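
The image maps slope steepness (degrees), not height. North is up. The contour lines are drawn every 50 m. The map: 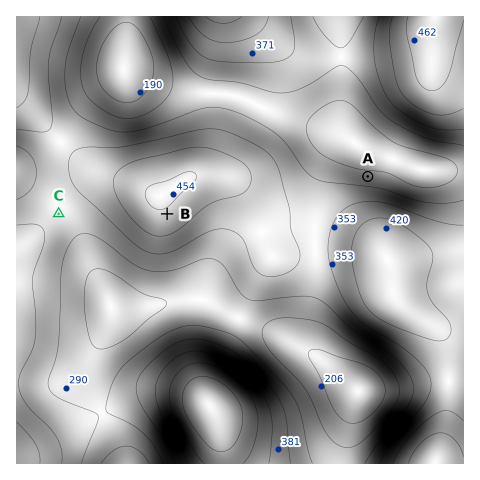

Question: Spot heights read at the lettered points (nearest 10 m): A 270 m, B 440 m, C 330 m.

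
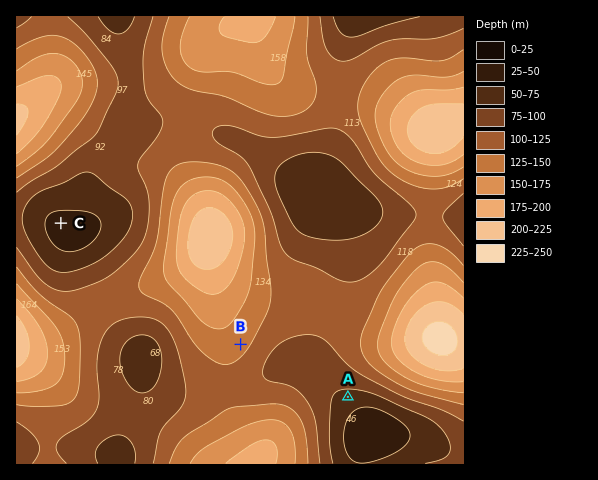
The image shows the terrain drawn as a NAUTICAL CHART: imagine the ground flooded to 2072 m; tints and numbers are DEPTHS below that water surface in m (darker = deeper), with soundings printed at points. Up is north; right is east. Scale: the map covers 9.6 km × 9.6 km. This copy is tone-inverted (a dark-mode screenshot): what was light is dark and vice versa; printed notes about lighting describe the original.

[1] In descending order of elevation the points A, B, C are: C A B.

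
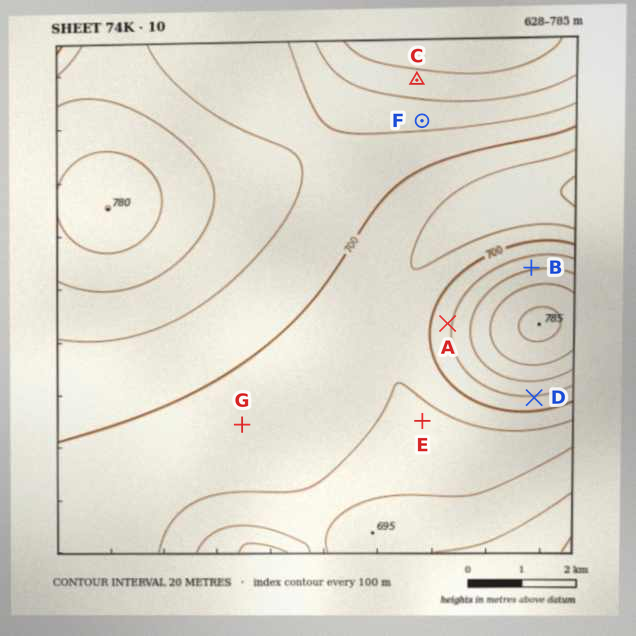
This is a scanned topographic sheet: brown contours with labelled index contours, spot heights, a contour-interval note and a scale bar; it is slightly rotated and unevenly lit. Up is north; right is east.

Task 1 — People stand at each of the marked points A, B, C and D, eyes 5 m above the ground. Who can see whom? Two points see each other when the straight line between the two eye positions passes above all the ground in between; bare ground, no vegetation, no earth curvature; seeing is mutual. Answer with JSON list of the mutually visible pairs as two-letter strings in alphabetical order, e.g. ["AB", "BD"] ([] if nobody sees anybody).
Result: ["AC", "BC"]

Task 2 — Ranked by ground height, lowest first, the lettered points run E G F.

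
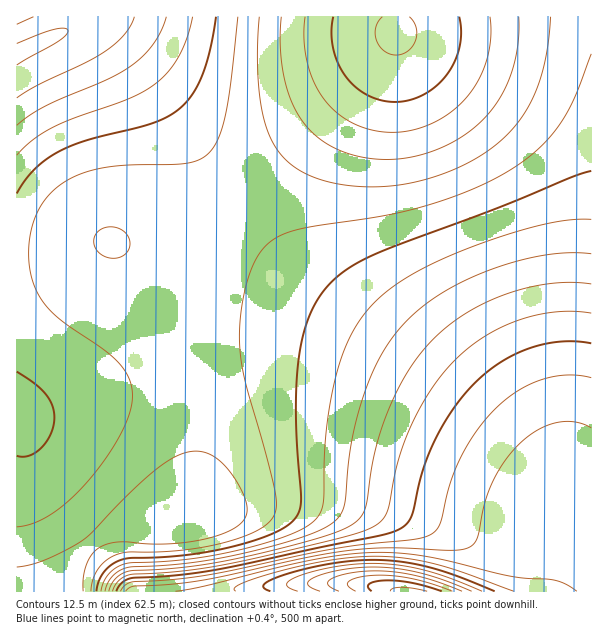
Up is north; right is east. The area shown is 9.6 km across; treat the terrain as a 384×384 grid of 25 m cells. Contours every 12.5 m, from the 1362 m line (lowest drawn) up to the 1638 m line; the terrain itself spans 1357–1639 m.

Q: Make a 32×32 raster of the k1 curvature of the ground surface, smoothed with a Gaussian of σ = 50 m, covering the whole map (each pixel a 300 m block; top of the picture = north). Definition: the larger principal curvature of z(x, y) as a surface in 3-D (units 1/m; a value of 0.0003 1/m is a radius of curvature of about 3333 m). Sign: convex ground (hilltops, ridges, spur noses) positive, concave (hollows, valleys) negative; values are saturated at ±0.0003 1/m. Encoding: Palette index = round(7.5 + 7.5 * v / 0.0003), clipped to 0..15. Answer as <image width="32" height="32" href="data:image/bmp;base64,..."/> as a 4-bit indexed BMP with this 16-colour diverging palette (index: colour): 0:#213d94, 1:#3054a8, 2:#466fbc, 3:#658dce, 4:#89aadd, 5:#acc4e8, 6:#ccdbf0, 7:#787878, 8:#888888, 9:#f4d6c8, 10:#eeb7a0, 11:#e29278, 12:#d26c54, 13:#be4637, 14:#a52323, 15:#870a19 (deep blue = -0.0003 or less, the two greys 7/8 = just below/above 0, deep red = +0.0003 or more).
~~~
<image width="32" height="32" href="data:image/bmp;base64,Qk12AgAAAAAAAHYAAAAoAAAAIAAAACAAAAABAAQAAAAAAAACAAATCwAAEwsAABAAAAAAAAAAlD0hAKhUMAC8b0YAzo1lAN2qiQDoxKwA8NvMAHh4eACIiIgAyNb0AKC37gB4kuIAVGzSADdGvgAjI6UAGQqHAHie+CiIiIiIh3d2ed/+yoh3nP/dy6qYiHd3it/+ypiId4nP///////u///+ypiIiHd4mrvM3e7v//7cupiHd3d3d4iImZmaqqqqmYh3d3d3d3d4iIiIiIiIiIh3d3d3d3d3eIiIiIiIiIh3d3d3d3d3d3iIiIiIiIiId3d3d3d3d3d4iIiIiIiIiId3d3d3d3d3eIiIiIiIiIiId3d3d3d3d3iIiIiIiIiIiId3d3d3d3eIiIiIiIiIiIiId3d3d4d3iIiIiIiIiIiIiHd3d3eIiIiIiIiIiIiIiIiHd3d3iIiIiIiIiIiIiIiIh3d3d4iIiIiIiIiIiIiIiId3d3eIiIiIiIiIiIiIiIiId3d4iIiIiIiIiIiIiIiIh3eIiIiIiIiIiIiIiIiIiId4iIiIiIiIiIiIiIiIiIiHeIiIiIiIiIiIiIiIiIiIiIiIiIiIiIiIiIiIiIiIiIiIiIiIiIiIiIiIiIiIiIiIiIiIiIiIiIiIiIiIiIiIiIiIiIiIiIiIiIiIiIiIiIiIiIiIiIiIiIiIiIiIiIiIiIiIiIiIiIiIiIiIiIiIiIiIiIiIiIiIiIiIiIiIiIiIiIiIiIiIiIiIiIiIiIiIiIiIiHd4iIiIiIiIiIiIiIiIiId3d3eIiIiIiIiIiIiIiIh3d3d3d3iIiIiIiIiIiIiH"/>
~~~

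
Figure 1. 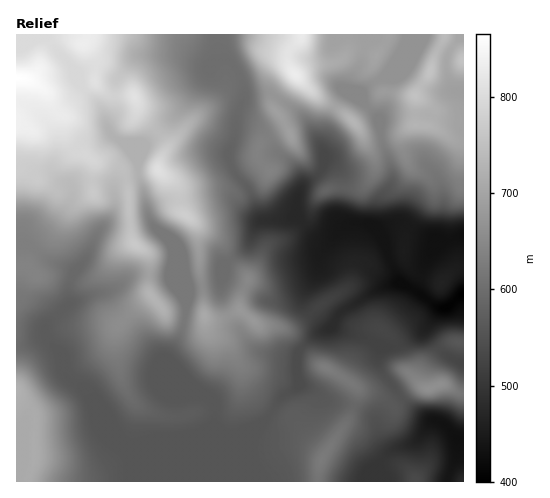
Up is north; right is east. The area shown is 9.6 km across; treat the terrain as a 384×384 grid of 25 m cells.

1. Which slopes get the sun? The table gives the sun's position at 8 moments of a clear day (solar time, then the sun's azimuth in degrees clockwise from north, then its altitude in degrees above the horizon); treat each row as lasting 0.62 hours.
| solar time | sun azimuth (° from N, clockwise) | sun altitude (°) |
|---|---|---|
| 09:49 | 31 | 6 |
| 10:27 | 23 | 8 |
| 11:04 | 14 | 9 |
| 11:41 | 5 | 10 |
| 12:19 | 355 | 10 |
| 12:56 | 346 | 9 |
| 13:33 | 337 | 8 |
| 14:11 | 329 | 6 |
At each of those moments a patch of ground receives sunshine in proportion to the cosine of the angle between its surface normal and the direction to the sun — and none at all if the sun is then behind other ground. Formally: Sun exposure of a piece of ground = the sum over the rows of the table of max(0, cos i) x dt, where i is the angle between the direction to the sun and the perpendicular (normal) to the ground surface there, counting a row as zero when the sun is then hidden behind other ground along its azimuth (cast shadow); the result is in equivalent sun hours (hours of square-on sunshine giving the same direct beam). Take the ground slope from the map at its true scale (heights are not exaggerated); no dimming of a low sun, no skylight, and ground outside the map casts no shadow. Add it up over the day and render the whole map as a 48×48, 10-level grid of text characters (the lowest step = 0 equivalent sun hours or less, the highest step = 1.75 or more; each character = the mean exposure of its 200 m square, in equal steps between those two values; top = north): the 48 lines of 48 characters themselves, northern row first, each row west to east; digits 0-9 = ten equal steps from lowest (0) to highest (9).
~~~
444434443333233333333333454444333344444433445424
456532222332223333333332244453113454444323457327
666642112434444444333332112344334553333234466345
865554333335666554434443100025653211232244575331
554444444335775555544443210001443101211344752320
123555432456776655555543221000046522114668841232
222344431244456666677643223200003664433235444444
432235443112234555787533333420000279641122113554
443334443123322345764223332231000027962233333344
444322233323112456521233342123000000564444444443
233322234420002465211233443224200000045441000244
001222344652223563122223443211400000014210000023
111123445665446732333334443310230000003212100001
322222224435447656655443334530012111002212321111
333321111123444467776553123420002432222101233221
233332233223410135666555112100004654431010013222
011243344334410012344445410000025433310120001223
000123322333310123445442300000130000000000011110
000002200013311245555542000012210000000000000000
000011000013430001455543200122210000000000000000
222110000034452000013444445655311000000011100000
333211000365587200001244467775323333332233210001
433221112553379610011023566432333444554333322223
443211124410003421132124886333344445555433333454
444432244200000122323236986444444444444433334554
334443454100012233323334665554444456643332345543
222223432111466534324445434554456776543333234431
321122212335556874345556411355567753224676421111
332223345665312685467776543355676411268776662014
221234555554210254467874599876653114777665665456
222344444444210012433431258999742246655666546898
333333333333200001432333112235532354444456546999
344333333322210001222334200000257776443345678878
454433333222210001111123310111289876654345898422
765443332222221221011122444333479986554689997531
876443321223323432111122344433334788665579878985
886543321223333433210012222334310036776411578998
677764332223444443321112222333321002565520256458
357876543222454444433222223335643211123441000002
346776544322345544444332222355544433212342000000
334554444432223444443332222444444555422332000000
333333444433222233333332233444444564333321000000
444444444443333333334433444434445652232200000000
444444544444344444444444444444456532222100122101
444445544444444444444444444333455421112234565533
443334444444444444444444443333344211112456765443
443222344444444444444444443333333212234334664246
433223334444444444444444444333333222334433443245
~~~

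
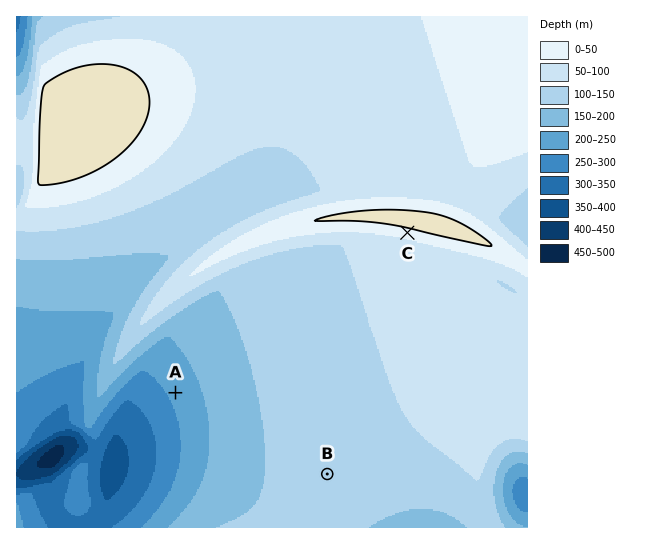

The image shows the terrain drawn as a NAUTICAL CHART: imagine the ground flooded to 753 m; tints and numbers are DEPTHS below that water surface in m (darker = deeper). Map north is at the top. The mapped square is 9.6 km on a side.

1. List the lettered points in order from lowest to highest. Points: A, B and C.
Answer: A B C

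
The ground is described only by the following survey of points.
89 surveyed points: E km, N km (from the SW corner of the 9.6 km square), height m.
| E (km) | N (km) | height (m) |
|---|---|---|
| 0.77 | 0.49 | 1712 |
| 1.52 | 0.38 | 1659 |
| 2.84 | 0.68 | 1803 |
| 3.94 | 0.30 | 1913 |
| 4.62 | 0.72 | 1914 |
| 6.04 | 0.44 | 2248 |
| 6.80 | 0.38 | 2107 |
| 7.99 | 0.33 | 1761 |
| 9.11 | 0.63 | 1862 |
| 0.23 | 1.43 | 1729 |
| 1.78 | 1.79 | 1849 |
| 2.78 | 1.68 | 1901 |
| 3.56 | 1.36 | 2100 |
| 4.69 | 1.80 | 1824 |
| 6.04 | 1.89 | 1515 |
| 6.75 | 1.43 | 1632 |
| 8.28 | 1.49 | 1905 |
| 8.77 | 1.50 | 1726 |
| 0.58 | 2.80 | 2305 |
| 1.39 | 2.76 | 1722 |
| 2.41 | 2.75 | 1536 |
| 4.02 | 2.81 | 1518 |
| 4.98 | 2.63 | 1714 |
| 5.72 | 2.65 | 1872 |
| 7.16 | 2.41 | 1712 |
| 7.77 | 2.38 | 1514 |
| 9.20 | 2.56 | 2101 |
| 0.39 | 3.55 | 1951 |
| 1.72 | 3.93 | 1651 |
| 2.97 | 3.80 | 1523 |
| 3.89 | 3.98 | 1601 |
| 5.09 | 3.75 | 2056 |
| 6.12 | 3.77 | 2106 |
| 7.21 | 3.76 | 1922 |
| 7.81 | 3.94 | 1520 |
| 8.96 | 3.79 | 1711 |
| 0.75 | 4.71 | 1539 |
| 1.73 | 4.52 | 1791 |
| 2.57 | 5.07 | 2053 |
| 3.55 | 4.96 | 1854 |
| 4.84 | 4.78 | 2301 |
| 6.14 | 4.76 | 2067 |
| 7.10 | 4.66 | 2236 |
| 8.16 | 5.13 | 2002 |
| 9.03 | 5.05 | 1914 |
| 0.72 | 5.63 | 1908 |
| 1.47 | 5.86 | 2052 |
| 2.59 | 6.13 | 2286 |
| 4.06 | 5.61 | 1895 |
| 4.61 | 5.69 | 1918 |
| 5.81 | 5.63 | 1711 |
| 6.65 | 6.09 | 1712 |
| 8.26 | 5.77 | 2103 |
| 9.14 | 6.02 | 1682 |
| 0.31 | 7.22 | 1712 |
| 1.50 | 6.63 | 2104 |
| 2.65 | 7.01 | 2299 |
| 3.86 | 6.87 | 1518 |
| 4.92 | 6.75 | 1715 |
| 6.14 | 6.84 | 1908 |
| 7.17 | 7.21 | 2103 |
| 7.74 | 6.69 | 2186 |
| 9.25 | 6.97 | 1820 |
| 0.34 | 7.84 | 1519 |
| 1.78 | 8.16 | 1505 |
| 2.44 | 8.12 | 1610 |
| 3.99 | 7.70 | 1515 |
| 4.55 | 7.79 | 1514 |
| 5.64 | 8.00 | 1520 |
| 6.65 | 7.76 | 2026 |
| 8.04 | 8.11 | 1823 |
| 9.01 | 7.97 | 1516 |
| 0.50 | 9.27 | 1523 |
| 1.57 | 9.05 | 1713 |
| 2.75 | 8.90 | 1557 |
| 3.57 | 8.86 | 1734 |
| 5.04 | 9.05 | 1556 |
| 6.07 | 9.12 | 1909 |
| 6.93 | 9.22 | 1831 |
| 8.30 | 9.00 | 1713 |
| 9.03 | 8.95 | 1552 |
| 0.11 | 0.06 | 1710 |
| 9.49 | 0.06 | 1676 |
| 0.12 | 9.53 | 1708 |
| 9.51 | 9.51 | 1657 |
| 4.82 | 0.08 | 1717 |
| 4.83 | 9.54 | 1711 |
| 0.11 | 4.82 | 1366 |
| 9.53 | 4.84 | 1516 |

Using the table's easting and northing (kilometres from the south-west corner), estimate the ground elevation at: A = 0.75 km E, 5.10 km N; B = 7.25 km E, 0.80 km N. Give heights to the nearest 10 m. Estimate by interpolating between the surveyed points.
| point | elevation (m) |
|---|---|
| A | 1710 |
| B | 1720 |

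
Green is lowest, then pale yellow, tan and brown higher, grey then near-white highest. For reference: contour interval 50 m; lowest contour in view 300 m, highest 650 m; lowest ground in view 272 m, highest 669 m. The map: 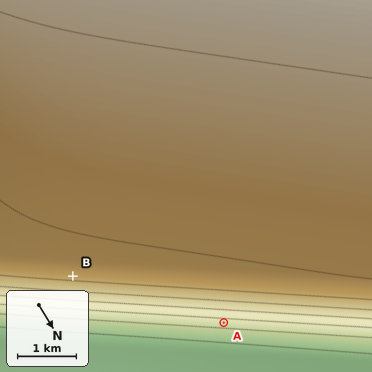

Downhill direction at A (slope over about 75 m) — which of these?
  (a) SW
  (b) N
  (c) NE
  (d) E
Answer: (c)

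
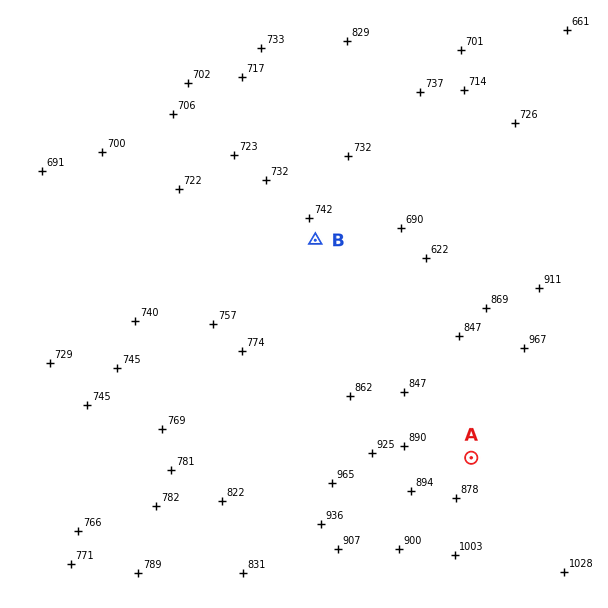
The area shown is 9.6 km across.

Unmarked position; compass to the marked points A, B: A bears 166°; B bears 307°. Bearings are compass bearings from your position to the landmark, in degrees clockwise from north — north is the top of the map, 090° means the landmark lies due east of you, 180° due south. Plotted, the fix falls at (441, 335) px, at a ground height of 820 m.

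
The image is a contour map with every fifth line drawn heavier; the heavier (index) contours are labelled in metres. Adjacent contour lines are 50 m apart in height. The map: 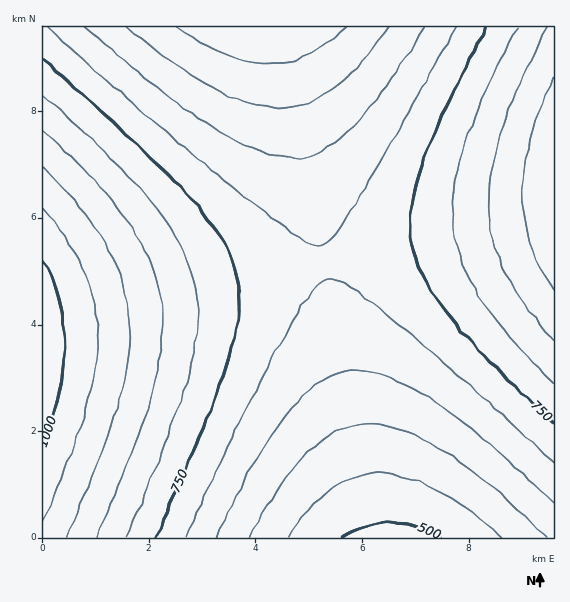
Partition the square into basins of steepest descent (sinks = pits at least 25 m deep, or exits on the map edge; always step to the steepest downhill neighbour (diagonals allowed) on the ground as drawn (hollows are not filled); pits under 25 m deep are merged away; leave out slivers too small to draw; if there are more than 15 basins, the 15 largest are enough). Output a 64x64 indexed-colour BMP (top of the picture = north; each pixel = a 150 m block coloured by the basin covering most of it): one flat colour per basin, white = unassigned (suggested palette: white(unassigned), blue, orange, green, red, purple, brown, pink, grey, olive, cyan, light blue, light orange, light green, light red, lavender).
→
<image width="64" height="64" href="data:image/bmp;base64,Qk12CAAAAAAAAHYAAAAoAAAAQAAAAEAAAAABAAQAAAAAAAAIAAATCwAAEwsAABAAAAAAAAAA////ALR3HwAOf/8ALKAsACgn1gC9Z5QAS1aMAMJ34wB/f38AIr28AM++FwDox64AeLv/AIrfmACWmP8A1bDFABERERERERERERERERERERERERERERERERERERERERERERERERERERERERERERERERERERERERERERERERERERERERERERERERERERERERERERERERERERERERERERERERERERERERERERERERERERERERERERERERERERERERERERERERERERERERERERERERERERERERERERERERERERERERERERERERERERERERERERERERERERERERERERERERERERERERERERERERERERERERERERERERERERERERERERERERERERERERERERERERERERERERERERERERERERERERERERERERERERERERERERERERERERERERERERERERERERERERERERERERERERERERERERERERERERERERERERERERERERERERERERERERERERERERERERERERERERERERERERERERERERERERERERERERERERERERERERERERERERERERERERERERERERERERERERERERERERERERERERERERERERERERERERERERERERERERERERERERERERERERERERERERERERERERERERERERERERERERERERERERERERERERERERERERERERERERERERERERERERERERERERERERERERERERERERERERERERERERERERERERERERERERERERERERERERERERERERERERERERERERERERERERERERERERERERERERERERERERERERERERERERERERERERERERERERERERERERERERERERERERERERERERERERERERERERERERERERERERERERERERERERERERERERERERERERERERERERERERERERERERERERERERERERERERERERERERERERERERERERERERERERERERERERERERERERERERERERERERERERERERERERERERERERERERERERERERERERERERERERERERERERERERERERERERERERERERERERERERERERERERERERERERERERERERERERERERERERERERERERERERERERERERERERERERERERERERERERERERERERERERERERERERERERERERERERERERERERERERERIiIREREREREREREREREREREREREREREREREREREREREiIiIiIRERERERERERERERERERERERERERERERERERESIiIiIiIiIRERERERERERERERERERERERERERERERERIiIiIiIiIiIiIhEREREREREREREREREREREREREREREiIiIiIiIiIiIiIiIhERERERERERERERERERERERERESIiIiIiIiIiIiIiIiIiIhERERERERERERERERERERERIiIiIiIiIiIiIiIiIiIiIiIhEREREREREREREREREREiIiIiIiIiIiIiIiIiIiIiIiIiIiERERERERERERERESIiIiIiIiIiIiIiIiIiIiIiIiIiIiIiERERERERERERIiIiIiIiIiIiIiIiIiIiIiIiIiIiIiIiIiEREREREREiIiIiIiIiIiIiIiIiIiIiIiIiIiIiIiIiIiIiERERESIiIiIiIiIiIiIiIiIiIiIiIiIiIiIiIiIiIiIiIiIRIiIiIiIiIiIiIiIiIiIiIiIiIiIiIiIiIiIiIiIiIiIiIiIiIiIiIiIiIiIiIiIiIiIiIiIiIiIiIiIiIiIiIiIiIiIiIiIiIiIiIiIiIiIiIiIiIiIiIiIiIiIiIiIiIiIiIiIiIiIiIiIiIiIiIiIiIiIiIiIiIiIiIiIiIiIiIiIiIiIiIiIiIiIiIiIiIiIiIiIiIiIiIiIiIiIiIiIiIiIiIiIiIiIiIiIiIiIiIiIiIiIiIiIiIiIiIiIiIiIiIiIiIiIiIiIiIiIiIiIiIiIiIiIiIiIiIiIiIiIiIiIiIiIiIiIiIiIiIiIiIiIiIiIiIiIiIiIiIiIiIiIiIiIiIiIiIiIiIiIiIiIiIiIiIiIiIiIiIiIiIiIiIiIiIiIiIiIiIiIiIiIiIiIiIiIiIiIiIiIiIiIiIiIiIiIiIiIiIiIiIiIiIiIiIiIiIiIiIiIiIiIiIiIiIiIiIiIiIiIiIiIiIiIiIiIiIiIiIiIiIiIiIiIiIiIiIiIiIiIiIiIiIiIiIiIiIiIiIiIiIiIiIiIiIiIiIiIiIiIiIiIiIiIiIiIiIiIiIiIiIiIiIiIiIiIiIiIiIiIiIiIiIiIiIiIiIiIiIiIiIiIiIiIiIiIiIiIiIiIiIiIiIiIiIiIiIiIiIiIiIiIiIiIiIiIiIiIiIiIiIiIiIiIiIiIiIiIiIiIiIiIiIiIiIiIiIiIiIiIiIiIiIiIiIiIiIiIiIiIiIiIiIiIiIiIiIiIiIiIiIiIiIiIiIiIiIiIiIiIiIiIiIiIiIiIiIiIiIiIiIiIiIiIiIiIiIiIiIiIiIiIiIiIiIiIiIiIiIiIiIiIiIiIiIiIiIiIiIiIiIiIiIiIiIiIiIiIiIiIiIiIiIiIiIiIiIiIiIiIiIiIiIiIiIiIiIiIiIiIiIiIiIiIiIiIiIiIiIiIiIiIiIiIiIiIiIiIiIiIiIiIiIiIiIiIiIiIiIiIiIiIiIiIiIiIiIiIiIiIiIiIiIiIiIiIiIiIiIiIiIiIi"/>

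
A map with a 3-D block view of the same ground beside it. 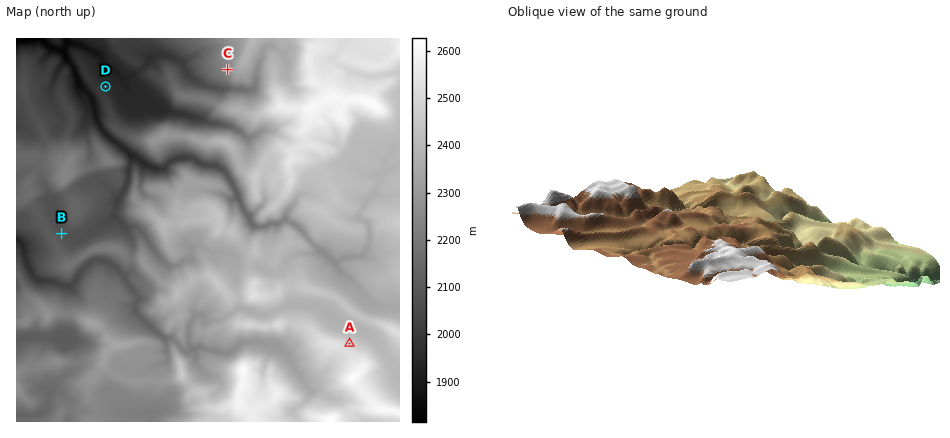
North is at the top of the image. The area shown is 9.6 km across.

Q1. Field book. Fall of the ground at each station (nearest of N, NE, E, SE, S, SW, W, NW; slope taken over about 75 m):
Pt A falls NE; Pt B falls NE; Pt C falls W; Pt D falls NE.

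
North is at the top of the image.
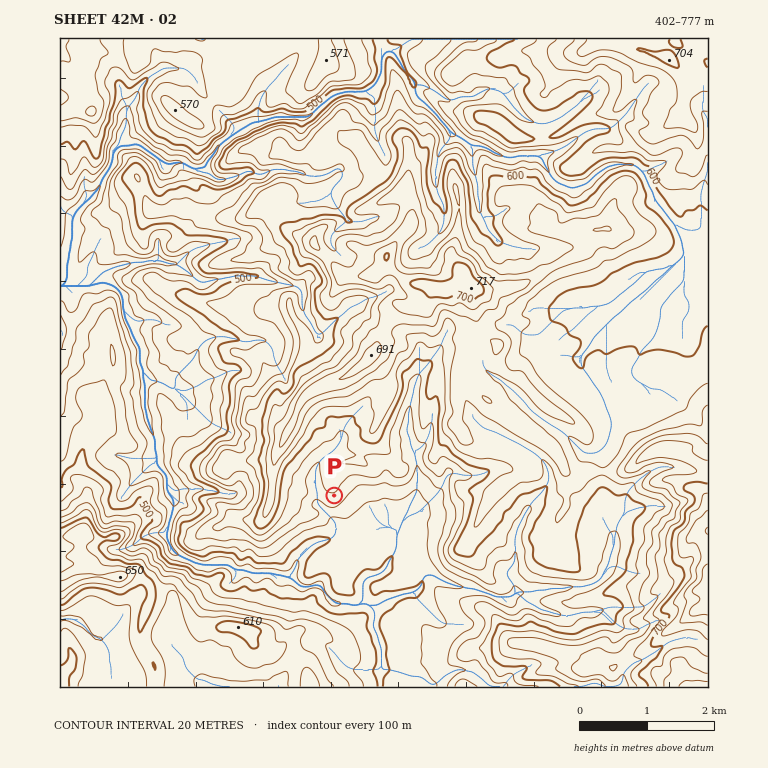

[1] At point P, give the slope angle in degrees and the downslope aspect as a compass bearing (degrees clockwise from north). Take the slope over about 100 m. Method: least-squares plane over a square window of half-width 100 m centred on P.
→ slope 5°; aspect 157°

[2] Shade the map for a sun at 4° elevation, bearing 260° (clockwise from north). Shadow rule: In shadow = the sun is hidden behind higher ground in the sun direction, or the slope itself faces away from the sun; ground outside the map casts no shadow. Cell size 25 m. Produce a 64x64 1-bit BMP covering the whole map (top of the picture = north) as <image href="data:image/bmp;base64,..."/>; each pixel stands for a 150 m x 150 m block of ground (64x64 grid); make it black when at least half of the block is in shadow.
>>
<image width="64" height="64" href="data:image/bmp;base64,Qk0+AgAAAAAAAD4AAAAoAAAAQAAAAEAAAAABAAEAAAAAAAACAAATCwAAEwsAAAIAAAAAAAAA////AAAAAADwMAB/AMAAAHg4AH+AAAEDeHgAf4AAAAd4cAN/AAAAAHjgD8sAAOIAcOAOuwAB4gAA4H/6AAnAAABn//4AG4AA4H/gcAA4AADwf/1EAAAAAAN//AQAGAAAA//4AAAwDAAP/+MAAHAEAB//wwAAaAYAH/gPgAAIAAAf+A+AAAgAAB/8D+AADDAAH/wH8AAUOAAf/If4AAwYAB/4B/gACAgAH/BHwDABAAA/4AfBMAEgQD/AB+BkA3gBHcBD8OAAeAEDwAP54ADwAQfAAfngA8wAB8AB+OAHPAAHwADw8A54AAfQAEBwGPAAB+AAAHAB4AADwAAGcAPAAAPAAAP4Q4AAA8AAAfheAAAHgAAB+B8AAAeAAMDwH4AAB4AAgEY4AAAHgAGABmkAAIcAARAEXgAAhgABGAA/AAAABgAAAHOAAAA4AAAI/8AAgHAACHD+AACAAAAQ+f8EAIBIAGB5/gAEwMAAdD34AAzAAAA8H+AB3MAAABAf4EH4QAAAAB/g8fBgRAAAHeHw4HDjgYAd4fDgeP8DgB3hiMEs/gABHfsOAS/jAAEf+AABD4OBAx/gAAEPA8MDP4YAAQ8D848/DgADHw/8DzwcAAMPHDDPOAgAAx8QEH4wAAAAHwAAcnAAAAAcgAAHYAAAAAjgAB/AAAgAAMAAH8AAAAAAgAAfgAAAAA=="/>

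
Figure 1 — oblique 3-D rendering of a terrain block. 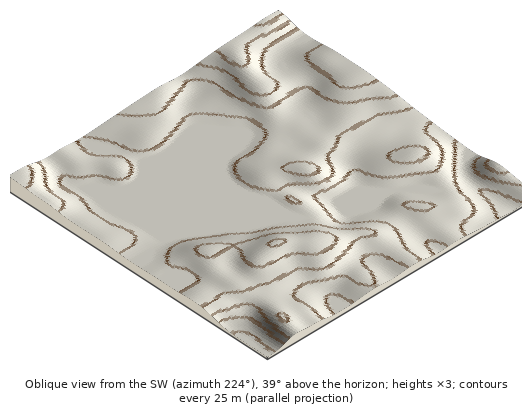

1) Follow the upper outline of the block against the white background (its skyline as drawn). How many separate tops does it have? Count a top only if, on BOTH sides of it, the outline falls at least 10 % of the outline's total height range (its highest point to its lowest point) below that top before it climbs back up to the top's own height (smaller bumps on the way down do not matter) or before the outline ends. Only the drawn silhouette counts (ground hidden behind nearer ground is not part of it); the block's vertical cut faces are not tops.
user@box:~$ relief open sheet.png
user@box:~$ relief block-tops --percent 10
1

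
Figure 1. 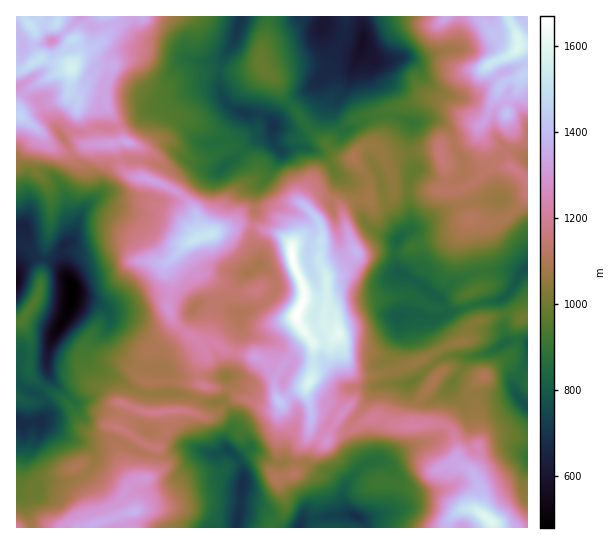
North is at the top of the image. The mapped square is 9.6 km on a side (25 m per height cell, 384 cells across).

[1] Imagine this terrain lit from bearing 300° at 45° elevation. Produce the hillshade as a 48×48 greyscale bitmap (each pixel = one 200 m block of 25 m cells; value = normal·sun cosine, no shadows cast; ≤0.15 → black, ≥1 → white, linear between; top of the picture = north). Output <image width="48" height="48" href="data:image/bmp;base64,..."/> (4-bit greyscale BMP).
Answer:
<image width="48" height="48" href="data:image/bmp;base64,Qk32BAAAAAAAAHYAAAAoAAAAMAAAADAAAAABAAQAAAAAAIAEAAATCwAAEwsAABAAAAAAAAAAAAAAABEREQAiIiIAMzMzAERERABVVVUAZmZmAHd3dwCIiIgAmZmZAKqqqgC7u7sAzMzMAN3d3QDu7u4A////AJvu3MupdCNVM3aN3IJKqqqsze//tovGRrzd7sy7p1RVQ1Z83KQoiJmau97/7Lt1VLvM3tzcuoZnVWZ83JUld4mImr3u/sl2VLu8vM3duXZ4ZXZ825U0VYupmau83tplVbu7u7ze23RoZndrzLhUVWrLqrupm8llZs3dyqvN26dWd4h6zbqFVVervMzcqqhVZs3t3LvMu6l1Z5qr3bqXQjV5q83t2pdWZrzu3dy7q7hEVmmqzKqXYQNFeKzN26hGd7ve7dyqqapjQzaau6m4hjRFZ3ibyqpniLrN7d3KmZqGVDSLu5jKaGiIiZmZmJqIiIic3d3KqqqZmGRqvIaqaHa7q7u6maqIh4iKzN7cqru6mZmKzbZ4V5eLqqqruql2ZYmsy73cqqq7qYq73tuVJXh5uryYq6hkaKms3LvMu6mquXi7zd3oAkVomazHi7lTaqeN3Lu8uqqrqXirq7z9UjE3mYnLittkaaZ+7LvMuqq7uWabqrvtljAXq7qaqauod6Ve/bzNy6qrupmty7y7mDAHmrzKl3ebl4Qs/8vN3LqrupmszMubmUAFebzdynVHmFIG7+u+7cuqqqms3LqZmlADabvN7ahnh3IBv/297duXq6mr3u2YqUADaaqs3tuJuugAbf7M3dyEi6mavv/WmCAkaJqqvMy8zP4QTO27vMyVWJmqmu/5hxAmiJmau4iK3f9gS93Kq7uXVXmrqc7qlhAEiqqqvLl2re+QSs3Lmap3dleKu9vYp0AAaaqqmrqXes6kaszMuruGd1V4rNq4p2UAKJqqmIiHZquni8zN7d22RUNXjMyIhpkgF6mql3dmZqymjNzd3d7rdDIli854hakyOMu7qHdlVry2W93dy87uynQkrO6qdZY1VqzMuph1RazHWd7dy73uy6hmre3MdpVYZXrMy6mXQ3rIaM7czLzuyZqovdzbV6eIdnmqu6qqhWm5d43ty6rNqKqqzu7HWamZh4qpmqqquniYiGi8uZm4aLypvu65eKupmZzKmZiau3iIiHaKuqh2aL3bre7Kd6uqmZzbqqmJq3d3iIeay5iGd5vcut3cibqZqYvcmaqqqoZmeHd4mZhniIm8ua3szNqZqZrLmamamJhmiqiHd2ZniamaqazN3N2pmazcmqiIiIh2nMu7hoh2eJqpicy8y87bqaztu6dndndGmZmpeKqYiImamL27u7zcuZzd3Ml3U1Vnh1ZkR6qpmIiKqau5rNzLupq93dypUGeamGdTR5qZmHiZmIqZq93cy6qrzd7KhJibuXdSN4mZmImoiHZ5qr3d3dy7vM3ZmKqZqHdRJXiYiIq6mHRHq6vM3u3MuqnLmVe7pldzE0aJiJvMqYVFmpq83u3czMppvMmMyEeGRDNomJvduXZWiZmrze7d3v+2aMy7yodnZkJHiHne2XZnmpirqsy7vO/9lrl865l1ZlNHh2bO6nZXq5esuZqYiszd3Llmq5qnVTM1d1We63ZWm6icy7u3WKvMypmXWbuodSJFZ1R963Z2i6iszMzJRprMpw=="/>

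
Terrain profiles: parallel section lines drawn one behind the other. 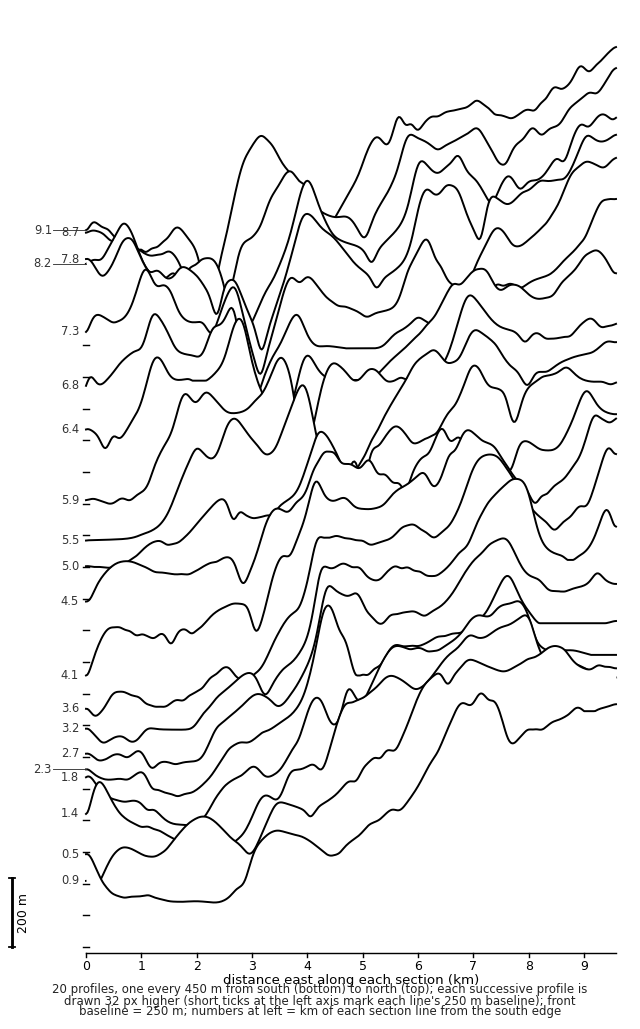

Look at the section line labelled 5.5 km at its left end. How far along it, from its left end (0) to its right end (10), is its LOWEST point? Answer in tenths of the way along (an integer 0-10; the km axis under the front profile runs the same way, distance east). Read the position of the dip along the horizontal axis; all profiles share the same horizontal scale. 0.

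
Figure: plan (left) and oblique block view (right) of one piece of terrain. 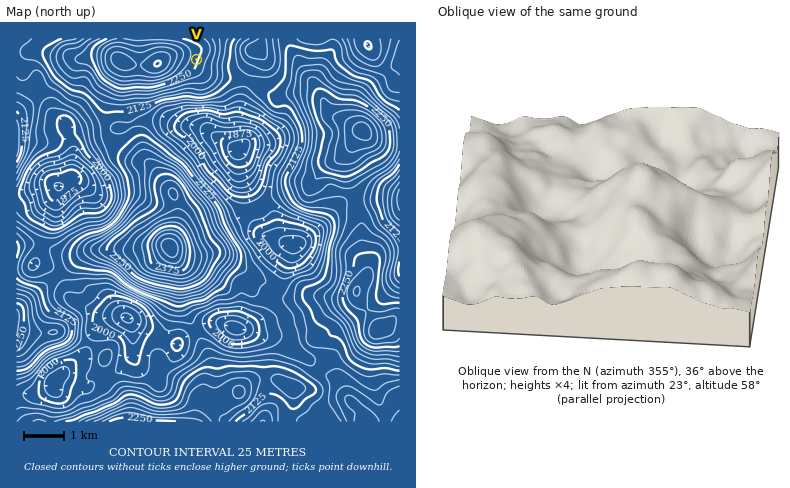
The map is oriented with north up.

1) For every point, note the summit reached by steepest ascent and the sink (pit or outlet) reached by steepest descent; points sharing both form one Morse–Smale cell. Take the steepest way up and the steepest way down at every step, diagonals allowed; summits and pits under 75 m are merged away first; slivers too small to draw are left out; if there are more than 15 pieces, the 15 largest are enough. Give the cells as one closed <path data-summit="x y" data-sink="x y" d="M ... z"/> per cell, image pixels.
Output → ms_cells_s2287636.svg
<path data-summit="170 246" data-sink="126 318" d="M168 246l-36 4-24-1-18 2-32 25 10 20 6 6 26 12 19 2-11 2-9 6-13 28-21 18-4 6 1 1 16 9 10 2 8-7 10-3 14-9 10-9 2-11 1 7 4 8 20 16 4-8 11-12 5-16 7-7 12-5-13-26-2-32z"/><path data-summit="170 246" data-sink="58 186" d="M104 130l-22 2-9 6-1 36-14 14-4 26-9 18-7 26-4 6 16 4 8 8 32-25 80-5 7-26 0-14-4-14-23-27-14-5-14-9-13-11z"/><path data-summit="158 64" data-sink="238 150" d="M156 38l-140 0 0 14 26-1 36 8 26-3 16 4 3 2-1 6-15 36-1 26 16-2 20-7 20 0 16 5 14 0 12 3 32 20 2 0 4-5-4-22 1-8 8-32-37-7-34-17-10 0-8 5z"/><path data-summit="170 246" data-sink="238 150" d="M162 121l-20 0-37 11 4 8 17 14 24 11 23 27 4 14 0 14-7 22 0 5 24-14 38-14 14-7 12-3 7-5-20-26-7-29-34-20-12-3-14 0z"/><path data-summit="362 130" data-sink="238 150" d="M248 81l-9 33-1 8 4 22-4 8 7 26 21 25 22-12 24-7 12-17 16-9 10-10 12-18-28-14-6-6-4-8-8-7-20-2-20 5-14-10z"/><path data-summit="122 422" data-sink="126 318" d="M196 332l-12 5-7 7-5 16-13 14-1 8-21-18-4-8-1-7-2 11-10 9-14 9-10 3-8 7-10-2-18-10-5 4-2 6-9 7-28 3 0 26 178 0 2-24 9-12 5-18-2-14z"/><path data-summit="362 130" data-sink="368 46" d="M366 38l-78 0-1 4 17 30 11 14 13 24 6 6 28 14 14 11 24 3 0-58-6-2-4-8-11-12-11-18z"/><path data-summit="16 318" data-sink="126 318" d="M58 276l-26 20-16 16 0 84 22-1 12-6 5-9 31-28 13-28 9-6 11-2-19-2-26-12-6-6z"/><path data-summit="122 422" data-sink="238 150" d="M318 370l-8 12-8 6-8 1-20-10-12 0-12 3-10 10-36 0-8 8-2 22 172 0-3-10-15-14-9-18z"/><path data-summit="158 64" data-sink="58 186" d="M42 51l-26 3 0 32 8 3 10 0 9 9 8 14 15 12 6 21 2-9 6-3 24-3 3-26 11-24 5-18-11-5-18-1-16 3z"/><path data-summit="378 330" data-sink="296 244" d="M356 197l-14 6-22 25-18 14-9 4-15 50 6 2 22-2 38 2 13-6 10-16 0-12-4-10-2-34-4-10z"/><path data-summit="378 330" data-sink="238 150" d="M400 318l-8 2-12 9-10-9-8-2-26 13-5 7-2 18-10 14 20 10 9 18 15 14 5 10 4 0 14-8 8-14 6-4z"/><path data-summit="170 246" data-sink="236 328" d="M172 250l9 24 2 32 13 25 20-8 26 6 6-2 22-15 8-16-12-13-48-28-26 1-12-2z"/><path data-summit="170 246" data-sink="296 244" d="M266 203l-8 6-12 3-14 7-38 14-24 15 4 4 10 3 34 0 48 28 12 12 16-51-13-6-4-6-3-16z"/><path data-summit="16 144" data-sink="58 186" d="M16 86l0 108 4 1 28-9 6-1 4 2 8-4 6-9 1-28-6-20-16-14-5-10-12-13-10 0z"/>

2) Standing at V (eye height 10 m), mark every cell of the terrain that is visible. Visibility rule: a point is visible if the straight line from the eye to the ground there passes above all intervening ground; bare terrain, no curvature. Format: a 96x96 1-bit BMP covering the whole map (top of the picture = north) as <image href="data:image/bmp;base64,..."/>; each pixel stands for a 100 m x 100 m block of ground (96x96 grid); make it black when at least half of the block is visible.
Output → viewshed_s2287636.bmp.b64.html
<image width="96" height="96" href="data:image/bmp;base64,Qk2+BAAAAAAAAD4AAAAoAAAAYAAAAGAAAAABAAEAAAAAAIAEAAATCwAAEwsAAAIAAAAAAAAA////AAAAAAAAAAAAAAAAAAABwAAAAAAAAAAAAAAAgAAAAAAAAAAAAAAAAAAAAAAAAAAAAAAAAAAAAAAAAAAAAAAAAAAAAAAAAAAAAAAAAAAAAAAAAAAAAAAAAAAAAAAAAAAAAAAAAAAAAAAAAAAAIB/4AAAAAAAAAAAAID/8AAAAAAAAAAAAP//4AAAAAAAAAAAAH//wAAAAAAAAAAAAH//gAAAAAAAAAAAAH//gAAAAAAAAAAAAD//AAAAAAAAAAAAAD/+AAAAAAAAAAAAAB/8AAAAAAAAAAAAAA/4AAAAAAAAAAAAAA/4AAABgAAAAAAAAAf8AAAD4AAAAAAAAAP/wBgD8AAAAAAAAAP/4B4D/wAAAAAAAAH/wB8D/wAAAAAAAAH/gA+D/gAAAAAAAAH/gAPj/AAAAAAAAAD/gABz+AAAAAAAAAB/wAAb+AAAAAAAAAAB4AAD+AAAAAAAAAAAPwAD+AAAAAAAAAD4P4AD+AAAAAAAAAP//8AD+AAAAAAAAA///8AD4AAAAAAAAB///+AAAAAAAAAAAB////AAAAAAAAAAAB////AAAAAAAAAAAB////gAAAAAAAAAAH////wAAAAAAAAAAP////4AAAAAAAAAAP////4AAAAAAAAAAP////4AAAAAAAAAAf////8AAAAAAAAIAf8P//+AAAAAAAA///wA//+AAADwAAH///gAH//AAAP/4A///+AAB//AAAH//////8AAA//AAAD//////4AAAH8AAAAP/////wAAABwAAAAD/////wAAAAAAAAAA/////wAAAAAAAAAAf////4AAAAAAAAAAP////8AAAAAAAAAAEAP///AAAAAAAAAAAAP///gAAAAAAAAAAAH////AAAAAAAAAAAH////4AAAAAAAAAAP////8AAAAAAAAAAf////+AAAAAAAAAD//////AAAAAAAAAH//////gAAAAAAAAP//4f//gAAAAAAAAP//wH//wAAAAAAAAf/+AD//wAAAAAAAAf/4AD//8AAAAAAAA//gAB///AAAAAAAB//AAB///gAAAAAAB/wAAA///wAAAAAAAcAAAA///4AAAAAAAAAAAAf//4AAAAAAAAAAAAf//8AAAAAAAAAAAAf//8AAAAAAAAAAAAf//+AAAAAAAAAAAAf///AAAAAAAAAAAA////gAAAAAAAAAAA////gAAAAAAAAAAB////gAAAAAAAAAAD4///gAAAAAAAAAAH4///AAAAAAAAAAAP8///AAAAAAAAAAAP//8AAAAAAAAAAAAf//4AAAAAAAAAAAAf//4AAAAAAAAAAAA///4AAAAAAAAAAAB///wAAAAAAAAAAAD///wAAAAAAAAAAEH///gAAAAAAAAAAOH///gAAAAAAAAA4fH///gAAAAAAAAB//D///wAAAAAAAAB/+B///wAAAAAAAAA/+AP//4AAAAAAAAAf+AD//8AAEAAAAAAP8AB/9+AAMAAAAAAAIAB/4fAAMAAAAAAAAAB/gfAAMAAAAAAAAAB/gfAAM="/>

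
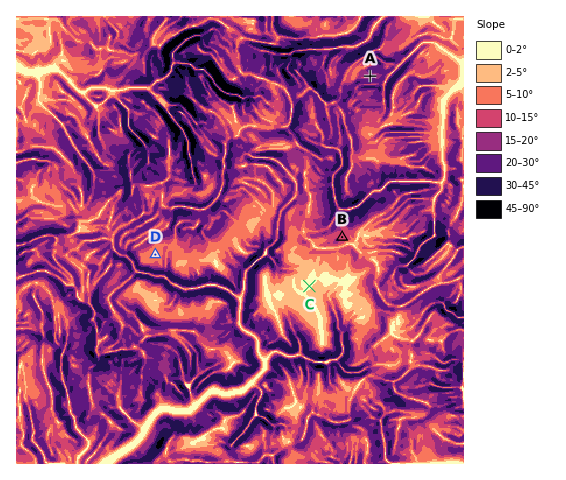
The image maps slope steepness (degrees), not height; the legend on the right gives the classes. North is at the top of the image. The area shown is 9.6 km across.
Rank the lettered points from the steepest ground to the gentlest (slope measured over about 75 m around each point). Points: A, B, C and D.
A B D C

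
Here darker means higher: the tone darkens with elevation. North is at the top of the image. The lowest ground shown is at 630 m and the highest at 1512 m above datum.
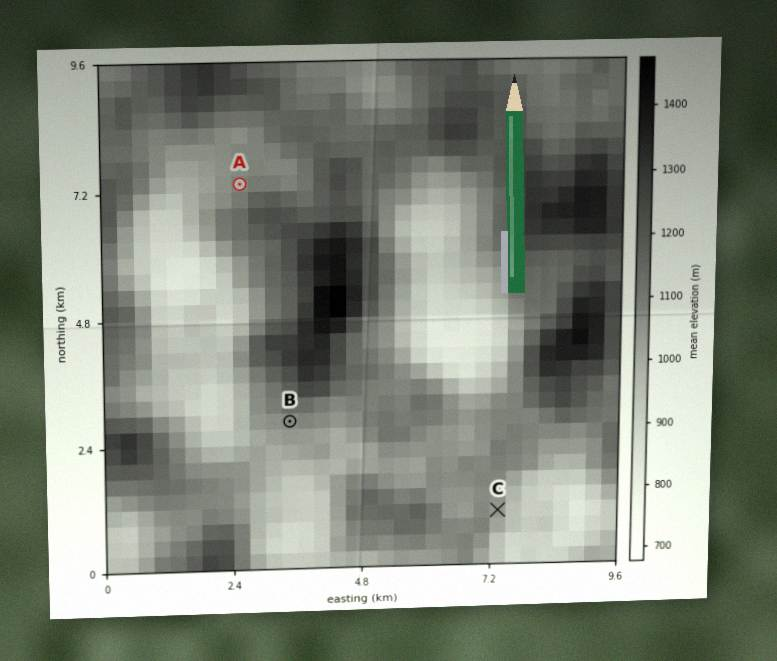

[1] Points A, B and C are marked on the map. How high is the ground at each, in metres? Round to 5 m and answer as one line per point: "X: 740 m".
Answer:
A: 1050 m
B: 1095 m
C: 1095 m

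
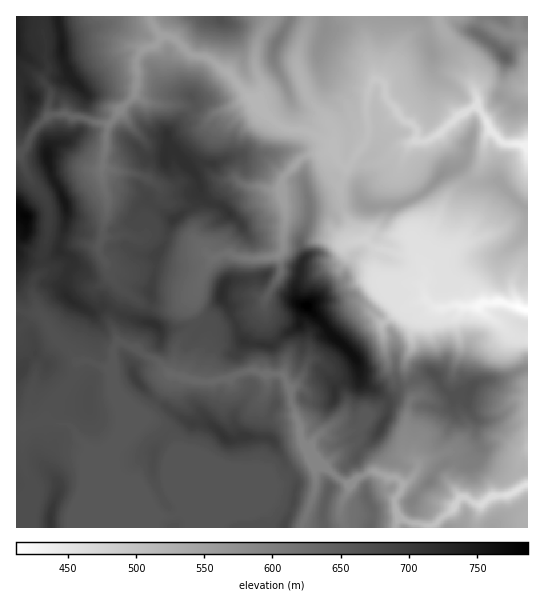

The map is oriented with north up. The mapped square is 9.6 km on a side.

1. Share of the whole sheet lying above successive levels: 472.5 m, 95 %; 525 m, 82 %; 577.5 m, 66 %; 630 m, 53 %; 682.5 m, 18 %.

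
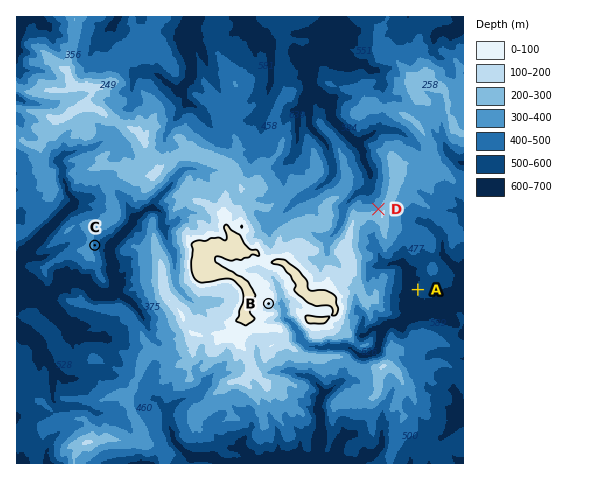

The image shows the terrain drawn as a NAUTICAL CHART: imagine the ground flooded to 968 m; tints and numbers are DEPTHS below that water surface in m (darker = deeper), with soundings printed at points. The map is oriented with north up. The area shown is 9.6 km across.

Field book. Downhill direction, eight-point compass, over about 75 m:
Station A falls W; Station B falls SE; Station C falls E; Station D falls NW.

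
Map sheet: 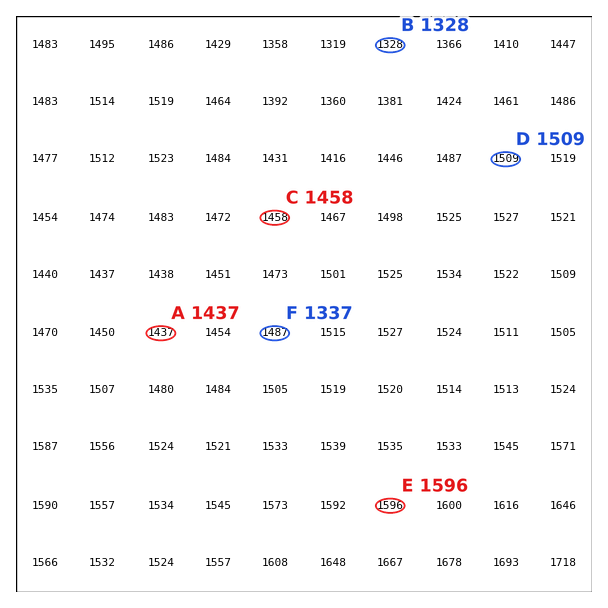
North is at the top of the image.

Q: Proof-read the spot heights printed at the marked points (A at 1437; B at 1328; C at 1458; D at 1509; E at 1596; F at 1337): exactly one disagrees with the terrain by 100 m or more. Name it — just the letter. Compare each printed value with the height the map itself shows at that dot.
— F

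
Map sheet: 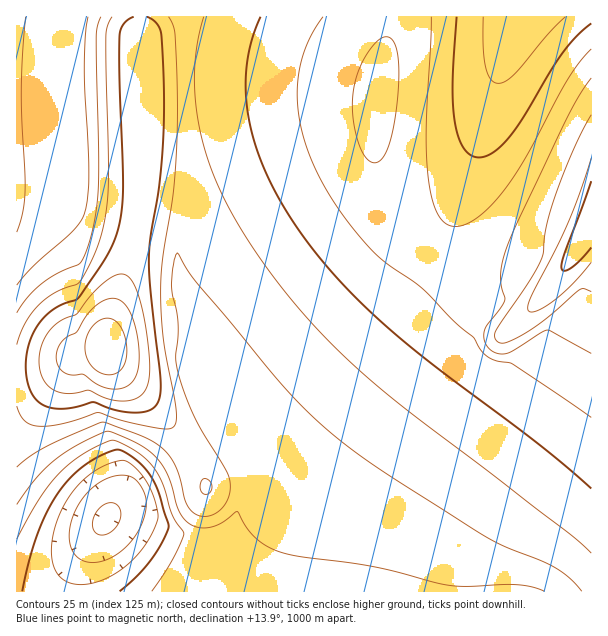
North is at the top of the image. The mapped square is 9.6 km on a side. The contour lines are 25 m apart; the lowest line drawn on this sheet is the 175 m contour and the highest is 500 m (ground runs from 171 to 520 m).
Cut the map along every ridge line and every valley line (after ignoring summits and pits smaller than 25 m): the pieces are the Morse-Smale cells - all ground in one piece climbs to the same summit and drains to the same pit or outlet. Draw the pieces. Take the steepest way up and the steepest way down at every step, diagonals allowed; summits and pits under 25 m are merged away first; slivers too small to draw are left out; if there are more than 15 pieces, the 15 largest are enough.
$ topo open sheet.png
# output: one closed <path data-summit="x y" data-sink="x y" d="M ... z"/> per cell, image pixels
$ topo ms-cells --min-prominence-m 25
<path data-summit="591 218" data-sink="105 519" d="M591 223l-19 34-20 26-9 0-15-9-39 2-16-4-24-7-17-9-24 37-52 57-66 68-38 33-16 9-18-30-38 22-43 30-25 28-21 33-12 27-3 21 515 1z"/><path data-summit="375 98" data-sink="105 519" d="M390 16l-212 1 4 19 2 162-8 77 20 39 9 31 1 39-4 20 34 56 16-9 18-15 60-58 78-85 24-36-18-13-20-23-10-21-8-29-3-37 1-30 5-32 12-46z"/><path data-summit="105 348" data-sink="105 519" d="M177 16l-37 1 0 181-7 44-25 87-4 19-29 7-24 12-35 5 1 220 58 0 1-10 8-24 20-37 17-21 16-18 12-8 68-43-15-27 4-20 0-30-4-22-10-29-12-19-4-9 8-77-2-162-2-18z"/><path data-summit="105 348" data-sink="17 17" d="M140 16l-124 1 1 355 13 0 21-5 24-12 29-7 4-19 25-87 7-44 2-130z"/><path data-summit="591 218" data-sink="522 17" d="M591 16l-73 1-20 58-29 99-21 53-15 27 1 4 15 7 24 7 16 4 39-2 15 9 9 0 20-26 20-35z"/><path data-summit="375 98" data-sink="522 17" d="M518 16l-127 1 0 9-12 46-5 32-1 30 3 37 8 29 10 21 20 23 18 12 16-29 21-53 29-99z"/>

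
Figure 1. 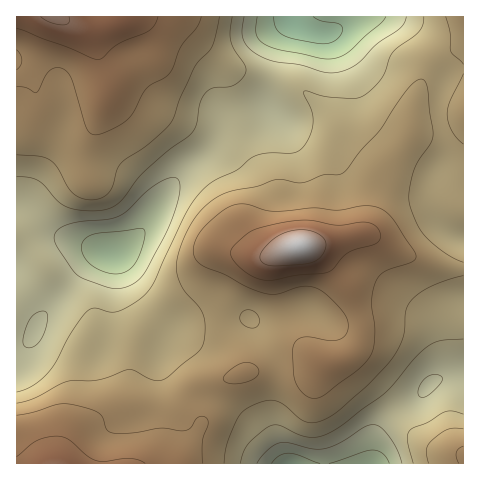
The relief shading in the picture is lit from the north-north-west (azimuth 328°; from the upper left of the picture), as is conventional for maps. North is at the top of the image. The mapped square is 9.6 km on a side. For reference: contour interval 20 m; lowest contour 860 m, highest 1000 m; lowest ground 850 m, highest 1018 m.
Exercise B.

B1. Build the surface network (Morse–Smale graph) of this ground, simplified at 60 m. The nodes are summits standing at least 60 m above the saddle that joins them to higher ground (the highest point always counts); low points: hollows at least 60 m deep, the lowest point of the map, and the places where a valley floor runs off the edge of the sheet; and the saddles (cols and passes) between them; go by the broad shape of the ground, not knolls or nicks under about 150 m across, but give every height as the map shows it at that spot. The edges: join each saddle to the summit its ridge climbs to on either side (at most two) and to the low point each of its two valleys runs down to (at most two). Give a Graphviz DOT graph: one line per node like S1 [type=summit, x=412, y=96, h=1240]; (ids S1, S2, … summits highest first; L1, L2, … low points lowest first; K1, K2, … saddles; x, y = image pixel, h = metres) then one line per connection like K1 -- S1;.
graph terrain {
  S1 [type=summit, x=299, y=246, h=1018];
  S2 [type=summit, x=55, y=17, h=1003];
  L1 [type=low, x=292, y=20, h=850];
  L2 [type=low, x=291, y=463, h=863];
  K1 [type=saddle, x=463, y=269, h=942];
  K2 [type=saddle, x=234, y=117, h=911];
  K1 -- S1;
  K1 -- L1;
  K1 -- L2;
  K2 -- S1;
  K2 -- S2;
  K2 -- L1;
}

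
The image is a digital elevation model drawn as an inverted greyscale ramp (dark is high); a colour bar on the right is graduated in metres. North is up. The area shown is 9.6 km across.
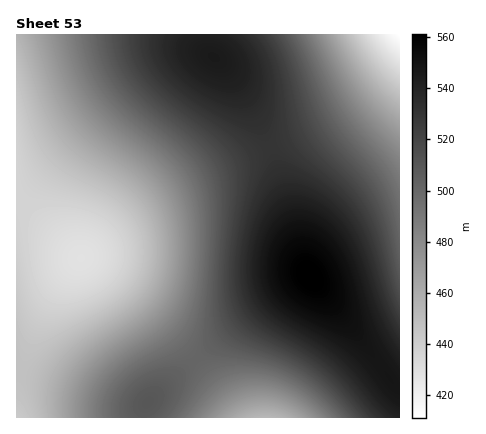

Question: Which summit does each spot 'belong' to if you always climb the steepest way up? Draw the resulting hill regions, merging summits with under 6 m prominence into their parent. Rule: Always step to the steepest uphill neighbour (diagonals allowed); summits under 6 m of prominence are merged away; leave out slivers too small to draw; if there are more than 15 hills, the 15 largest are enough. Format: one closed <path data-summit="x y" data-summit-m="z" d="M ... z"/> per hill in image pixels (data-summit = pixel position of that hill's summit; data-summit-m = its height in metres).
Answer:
<path data-summit="310 276" data-summit-m="561" d="M400 62l-26 27-30 23-50 26-70 27-56 27-40 26-46 40 32 19 45 43 49 54 30 44 162 0z"/><path data-summit="214 58" data-summit-m="546" d="M400 34l-384 0 0 164 66 60 46-40 40-26 36-18 104-42 44-26 22-17 26-27z"/><path data-summit="148 402" data-summit-m="510" d="M82 258l-10 10-13 16-23 44-20 64 0 26 222 0-30-44-49-54-45-43z"/>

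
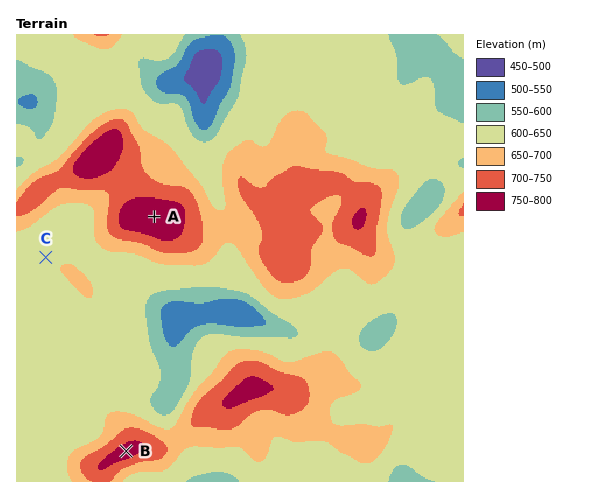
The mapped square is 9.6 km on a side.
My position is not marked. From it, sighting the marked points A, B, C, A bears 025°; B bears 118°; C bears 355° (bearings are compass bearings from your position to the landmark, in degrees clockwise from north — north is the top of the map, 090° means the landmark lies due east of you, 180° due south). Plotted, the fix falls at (60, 416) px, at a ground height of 630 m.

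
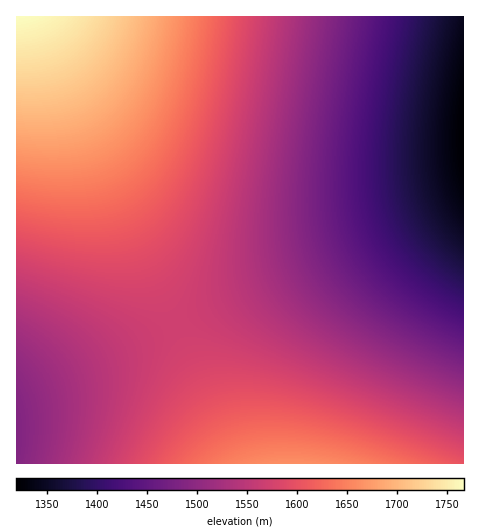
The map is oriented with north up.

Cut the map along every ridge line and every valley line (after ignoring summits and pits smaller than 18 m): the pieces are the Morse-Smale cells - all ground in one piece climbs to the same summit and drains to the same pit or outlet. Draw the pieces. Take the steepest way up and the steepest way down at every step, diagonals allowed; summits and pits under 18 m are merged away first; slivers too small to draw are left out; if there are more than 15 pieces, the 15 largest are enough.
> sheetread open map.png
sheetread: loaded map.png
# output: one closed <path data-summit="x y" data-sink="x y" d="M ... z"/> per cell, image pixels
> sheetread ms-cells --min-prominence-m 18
<path data-summit="17 17" data-sink="463 136" d="M463 16l-427 1 136 302 3 4 3 1 286-130z"/><path data-summit="293 463" data-sink="463 136" d="M463 194l-287 131 63 139 225-1z"/><path data-summit="17 17" data-sink="17 434" d="M35 16l-19 1 1 379 159-71z"/><path data-summit="293 463" data-sink="17 434" d="M175 325l-158 71-1 67 222 1z"/>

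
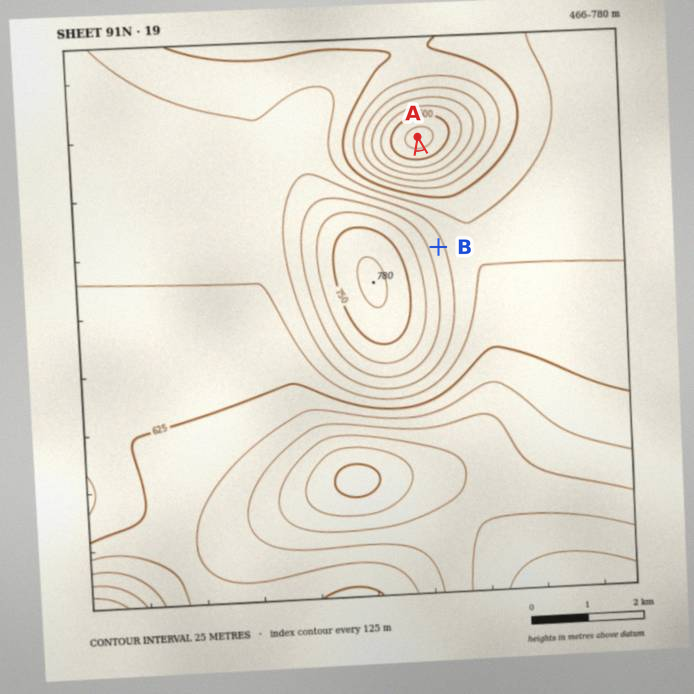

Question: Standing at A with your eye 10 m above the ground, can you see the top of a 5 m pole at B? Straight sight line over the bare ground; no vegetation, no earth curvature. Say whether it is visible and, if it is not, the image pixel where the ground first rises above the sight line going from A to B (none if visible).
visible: false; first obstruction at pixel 424 173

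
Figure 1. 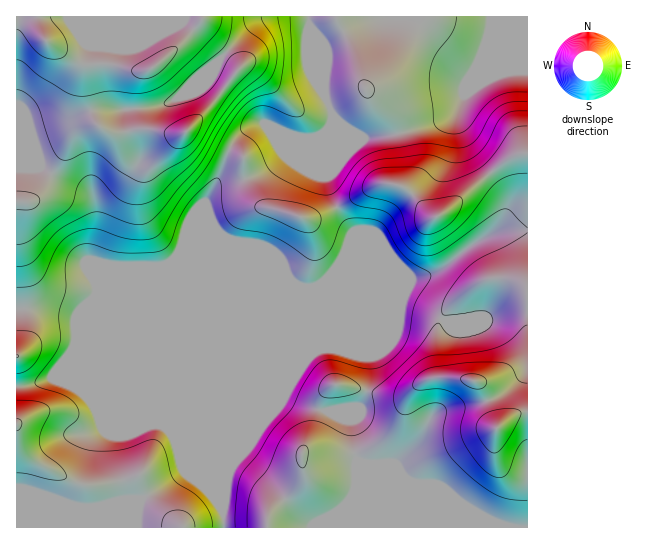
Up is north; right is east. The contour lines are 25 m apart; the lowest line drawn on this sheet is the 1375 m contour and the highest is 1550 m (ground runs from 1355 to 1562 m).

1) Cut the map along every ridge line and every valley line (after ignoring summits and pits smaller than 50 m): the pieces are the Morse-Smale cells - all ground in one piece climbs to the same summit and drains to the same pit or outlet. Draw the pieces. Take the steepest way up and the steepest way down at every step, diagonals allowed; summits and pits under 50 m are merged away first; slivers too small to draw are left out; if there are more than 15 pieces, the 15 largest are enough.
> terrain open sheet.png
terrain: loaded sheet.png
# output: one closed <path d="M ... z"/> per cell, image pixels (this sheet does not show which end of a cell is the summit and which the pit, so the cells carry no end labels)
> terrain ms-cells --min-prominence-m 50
<path d="M490 16l-474 1 1 511 207-1-1-276-14-32-4-17 16-29 11-28 14-16 15-6 22 10 28 6 11-4 7-8 3-9 2-1 16 14 13 8 4 0 28-4 50-15 12-10 27-57 7-27z"/><path d="M262 123l-12 4-15 14-8 14-6 18-16 29 4 17 14 32 1 276 303 1 1-297-26 0-9 2-26 15-28 23-12 5-20 4-26 12-55 55-12 5-17 21 50-120 6-22-13-17-13-33 2-52-12 8-12 2-22-6z"/><path d="M527 16l-36 1 0 9-7 27-27 57-7 7-44 15-39 7-6-2-27-20-2 1-4 13-1 50 13 33 13 19-14 40-39 90 1 4 13-15 12-5 55-55 26-12 20-4 12-5 28-23 26-15 9-2 26-1z"/>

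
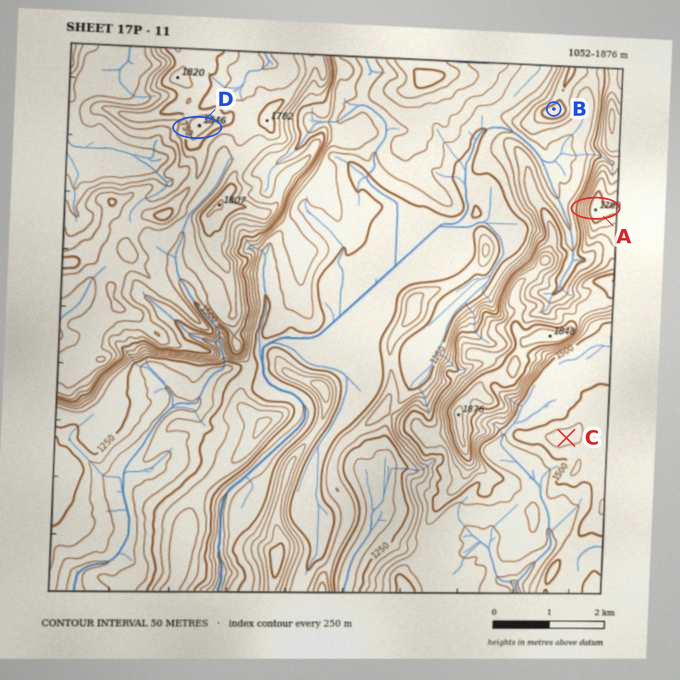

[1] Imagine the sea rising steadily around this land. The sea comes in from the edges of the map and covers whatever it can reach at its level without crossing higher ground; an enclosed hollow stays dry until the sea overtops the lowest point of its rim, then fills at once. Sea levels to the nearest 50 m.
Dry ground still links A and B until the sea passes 1450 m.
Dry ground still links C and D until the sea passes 1300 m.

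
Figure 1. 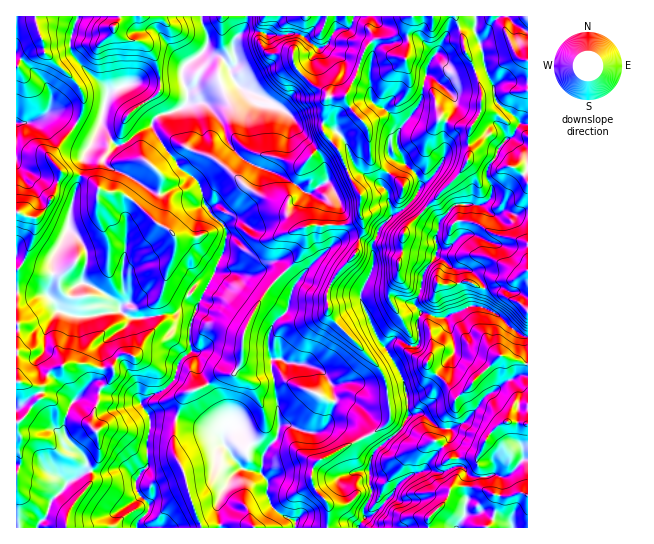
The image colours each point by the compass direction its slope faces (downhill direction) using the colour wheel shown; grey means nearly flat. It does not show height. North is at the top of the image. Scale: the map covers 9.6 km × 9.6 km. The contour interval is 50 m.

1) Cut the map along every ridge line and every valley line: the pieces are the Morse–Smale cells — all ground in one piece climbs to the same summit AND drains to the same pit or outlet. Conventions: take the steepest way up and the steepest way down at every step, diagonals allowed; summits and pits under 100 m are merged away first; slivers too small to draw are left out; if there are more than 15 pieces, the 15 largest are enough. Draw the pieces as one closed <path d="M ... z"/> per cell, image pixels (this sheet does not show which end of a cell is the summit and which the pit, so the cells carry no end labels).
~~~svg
<path d="M474 16l-273 1 7 24-3 8-22 20 0 13 5 12-1 9-10 8-19 5-6 6 0 5 27 40 18 14 8 25 6 8 13 12 3 11-3 14-17 38-6-4-6 0-6 8 8 10-8 26 2 22-11 10-7 20-8 8-24 13 0 4 8 11 2 10-4 14 1 24-12 16 0 9 13 15 0 2-2 7-10 9 1 5 190-1 0-24-12-12-4-9 0-12 3-7 58-30 12-8 6-10-4-30-7-16-52-56-1-19 2-8 10-15 16-16 8-30 2 8 16 10 16 0 6-4 0 14-4 9 0 15-10 16 0 5 23 40 1 9 6-4-2-22 4-8 6 0 8 4 11 0 23-10 9 0 2-2 4-15-4-11-9-8-18-3-17-13 0-20 3-13 15-17 4-1 24 1 11 10 10-4 11 4 14-4 0-86-7-1-11-12-12-8-3-6-2-13-5-8-5-26-8-20 1-13z"/><path d="M57 115l-11 0-16 8-14 0 0 168 32 4 5-22 0-18 16-26 12 13 6 11-4 29 23 13 19 20 8 4 8 0 20-4 13 0 7-4 14 1 2-9-8-10 6-8 6 0 6 4 17-38 3-14-3-11-13-12-6-8-8-25-18-14-28-42-13 7-12 11-9 2-16-18-8 6-6-1z"/><path d="M27 292l-11 1 1 235 20 0 2-5 6-5 7-19 12-10 5-8 16-9 8-1 12 2 20-5 12 11 11-14-1-24 4-14-2-10-8-11 0-4 24-13 8-8 7-20 11-10-2-22 6-15-6-3-8 0-7 4-41 4-14-8-4 0-21 5-21 0-15-5-3-8-9-8-11 0z"/><path d="M481 307l-12 0-23 10-11 0-8-4-6 0-4 8 2 22-7 4 0 7 14 7 2 5 26 26 6 3-5 6-2 9-8 8 2 11 4 1 0 8-8 9 8 12 26-2 0 6 6 7 1 16-1 3-12-2-20 1-6 14-16 15 0 11 99-1 0-189-9-3-10-8-14-14z"/><path d="M363 225l-8 30-16 16-10 15-2 8 1 19 52 56 7 16 4 30-3 7-15 11-58 30-3 7 0 12 4 9 12 12 1 25 29 0 7-11 9-4 10-10 17-22 24-12 4-8 14-15-8-5 6-1 6-9-4-3-6-1-16-14-13 2 0-14-5-23-18-29 0-3 9-7 15 6 3 0 0-7-23-40 0-5 10-16 0-15 4-9 0-14-6 4-16 0-14-8z"/><path d="M201 16l-124 1-8 26 2 8 13 18 23 20 1 5-8 32 14 18 7 1 5-2 12-11 12-5 8-11 19-5 10-8 1-9-5-12 0-13 22-20 3-8z"/><path d="M474 204l-20 1-15 17-3 13 0 20 17 13 18 3 13 15-5 20 16 7 24 22 8 2 1-124-14 2-11-4-10 4-11-10z"/><path d="M77 16l-61 1 1 106 13 0 16-8 11 0 30 17 6 1 6-4 9-36-3-6-21-18-13-18-2-8 8-24z"/><path d="M125 468l-20 5-16-2-20 10-5 8-12 10-7 19-6 5-2 4 100 1 3-9 7-5 2-9-12-12-1-15z"/><path d="M442 447l-19 24-9 2-13 8-17 22-10 10-9 4-6 10 68 1 2-11 16-15 6-14 20-1 12 2 0-19-6-7 0-5-26 1z"/><path d="M527 16l-52 1 0 14 8 20 5 26 5 8 2 13 2 5 13 9 11 12 7-1z"/><path d="M69 229l-16 26 0 18-5 24 7 6 3 8 15 5 21 0 25-5 1-2-14-14-23-13 4-29-6-11z"/><path d="M397 339l-8 4-4 6 18 29 5 23 0 14 13-2 16 14 9 2-1-11 8-8 2-9 5-6-3 0-28-28-3-6-14-7-1-9z"/>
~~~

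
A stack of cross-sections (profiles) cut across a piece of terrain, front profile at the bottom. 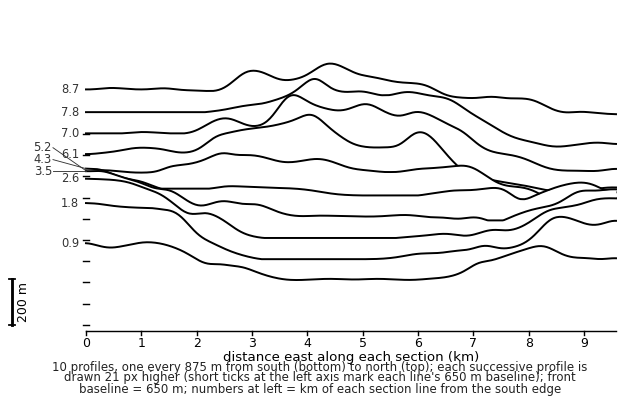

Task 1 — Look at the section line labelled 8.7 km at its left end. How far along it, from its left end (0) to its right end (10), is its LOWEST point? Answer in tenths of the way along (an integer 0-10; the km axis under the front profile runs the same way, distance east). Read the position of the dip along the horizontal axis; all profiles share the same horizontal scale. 10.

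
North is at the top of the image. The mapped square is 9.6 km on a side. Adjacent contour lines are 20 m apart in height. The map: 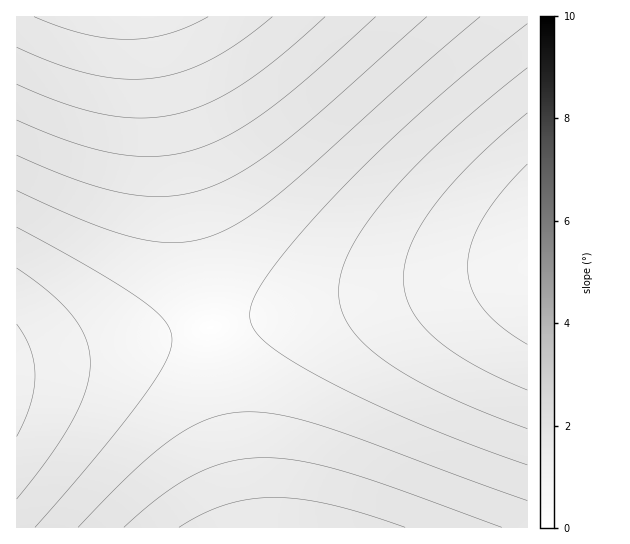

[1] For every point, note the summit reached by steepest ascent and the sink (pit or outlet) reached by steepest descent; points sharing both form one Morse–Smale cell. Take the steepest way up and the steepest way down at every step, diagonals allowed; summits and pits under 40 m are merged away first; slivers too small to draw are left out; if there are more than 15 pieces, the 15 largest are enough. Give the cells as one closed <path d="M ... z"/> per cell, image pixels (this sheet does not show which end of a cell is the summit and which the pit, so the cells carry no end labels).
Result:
<path d="M527 16l-376 0 58 309 8 2 309-59 2-2z"/><path d="M527 267l-316 60 2 19 35 181 279 1z"/><path d="M150 16l-134 1 1 347 194-37-58-304z"/><path d="M210 328l-194 37 1 163 231-1z"/>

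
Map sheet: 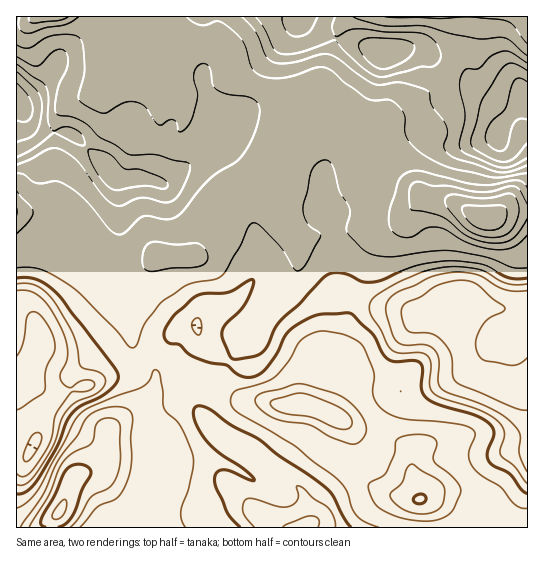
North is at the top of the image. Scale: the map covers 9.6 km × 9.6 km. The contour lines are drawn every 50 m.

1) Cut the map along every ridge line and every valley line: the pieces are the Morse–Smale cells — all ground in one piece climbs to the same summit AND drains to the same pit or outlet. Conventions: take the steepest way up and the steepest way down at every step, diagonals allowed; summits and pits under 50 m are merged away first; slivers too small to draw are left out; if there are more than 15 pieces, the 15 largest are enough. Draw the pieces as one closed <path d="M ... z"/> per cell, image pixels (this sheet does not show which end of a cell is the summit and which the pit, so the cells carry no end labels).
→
<path d="M326 117l-13 2-14 18-10 41-13 17 1 11 22 47-3 20-8 16-21 22-14 23-14 13-10 15 14 6 10 0 5-3 15-16 7-18 13-12 40-24 10 0 38 12 22 2 18 7 26-3 6 10 12 50 12 8 30 15 8 3 12 0 1-188-22 0-20 8-15-6-16-10-26-4-16-12-52-30 0-11-4-11-18-15z"/><path d="M343 295l-10 0-40 24-13 12-5 15 44 22 46 9 18-1 8-13-7 24 0 8 8 15-11 23-2 20-4 9-19 7 4 8 15 11 15 7 32 5 6 7 3 21 96 0 1-129-21-3-30-15-12-8-12-50-6-10-26 3-18-7-22-2z"/><path d="M89 16l-52 0-10 7-11 2 0 74 5 6 6 14 8 9 12 4 19 0 9 4 32 31 6 9 5 3 28 0 16 5 4-1 28-23 25-29 18-14 10-16 4-16-18-11-1-21-7-8-11-2-47 1-18 1-1 21-3 6-8 1-24 16-12 3-2-2-2-29 4-14 0-14-8-14z"/><path d="M198 368l-12 0-13 7-15 2-10 20-37 32-7 32-6 7-9 3 14 4 8 6 30 16 11 13-5 18 54 0 2-15 10-9 17-8 12 1 12 12 29 19 23 0 2-2 0-13-5-20-10-10-24-15-20-17-28-15-18-19-7-12-1-12 1-7 11-15z"/><path d="M455 60l-3 2-4 11-13 18-14 6-19 15-20 9-11 10-11 26 53 30 10 9 11 4 21 3 26 14 12 0 13-6 21 0 1-113-17 13-8-3-22-15-9-10-7-16z"/><path d="M145 360l-18 13-16 3-18 8-32 9-12 0-6-2-8-8-1-3-2 5-16 13 4 11 16 26 0 7-7 12-2 2-11 1 1 71 36 0 0-7 12-20 6-19 7-7 15-4 8-6 6-11 4-25 36-32 6-8 3-15z"/><path d="M209 372l-4 1-9 13-1 13 5 14 21 23 28 15 20 17 24 15 10 10 5 20 1 12 4-4 4-15 7-11 17-16 14-10-2-30-4-10-10-10-32-14-26 0-42-8z"/><path d="M215 136l-21 24-28 23-4 1-16-5-28 0-5-2 6 9 1 52 3 9 0 7-5 13 5 2 15 0 11-5 8-8 36 0 12-26 15-19 9-10 20-14 3-13-15-8-13-21z"/><path d="M17 100l-1 111 26 1 28 12 47 43 6-13-6-72-10-15-32-31-9-4-19 0-12-4-8-9-6-14z"/><path d="M250 193l-15 4-12 12-18 21-12 26-36 0-16 18-9 29 9 4 22 18 6 3 9 0 7-3 12 0 3-10 6-6 21-4 8-4 16-18 5-10 0-32z"/><path d="M338 39l-3 0-8 30-15 37-3 15 10-4 20 3 18 15 5 17 10-22 10-9 20-9 19-15 14-6 13-18 5-12-2-2-18-3-14-8-12 0-24 5z"/><path d="M278 347l-4 0-9 13-12 8-10 0-13-5-6 10 0 8 4 6 7 8 10 4 16 1 20 5 26 0 32 14 8 6 5 9 3 35 18-5 6-11 0-11 4-13 9-19-8-15 0-8 7-24-8 13-18 1-46-9z"/><path d="M117 309l-4 0-22 23-10 7-19 5-20 1-1-8-5-14-6-6-13-4-1 84 6-2 12-15 1 3 8 8 6 2 12 0 72-22 11-12-9-10-3-7-1-29z"/><path d="M254 193l-3 1 0 8 5 39-1 36-20 24-8 4-21 4-9 12 0 10 4 10 28 20 3-2 7-12 14-13 14-23 21-22 11-26 0-10-22-47-1-11-9 2z"/><path d="M17 248l-1 65 14 4 6 6 5 14 1 8 20-1 19-5 10-7 18-18 3-5-12-10-8-12 0-8 13-18 0-3-6-6-20 20-5 1-47-16-5-2z"/>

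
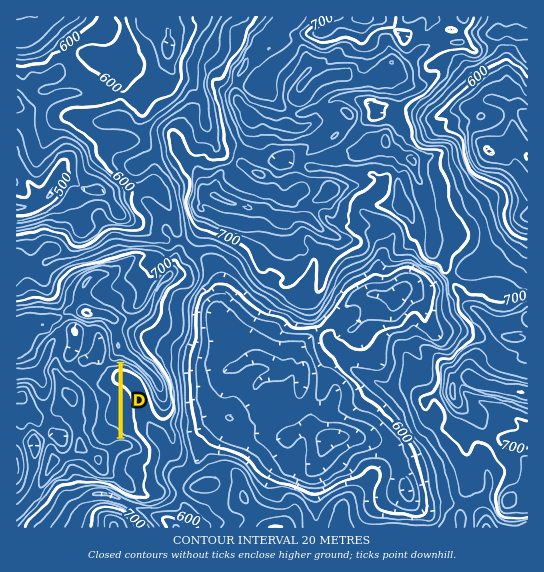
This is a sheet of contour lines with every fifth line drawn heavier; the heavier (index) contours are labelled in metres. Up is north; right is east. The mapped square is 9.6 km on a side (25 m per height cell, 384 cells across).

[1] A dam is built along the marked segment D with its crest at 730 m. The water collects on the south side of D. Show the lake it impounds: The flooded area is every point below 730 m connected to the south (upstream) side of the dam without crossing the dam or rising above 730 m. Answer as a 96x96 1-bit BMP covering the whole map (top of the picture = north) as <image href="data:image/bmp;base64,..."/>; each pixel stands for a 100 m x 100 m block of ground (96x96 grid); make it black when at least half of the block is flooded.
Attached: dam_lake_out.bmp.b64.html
<image width="96" height="96" href="data:image/bmp;base64,Qk2+BAAAAAAAAD4AAAAoAAAAYAAAAGAAAAABAAEAAAAAAIAEAAATCwAAEwsAAAIAAAAAAAAA////AAAAAAAAAAAAAAAAAAAAAAAAAAAAAAAAAAAAAAAAAAAAAAAAAAAAAAAAAAAAAAAAAAAAAAAAAAAAAAAAAAAAAAAAAAAAAAAAAAAAAAAAAAAAAAAAAAAAAAAAAAAAAAAAAAAAAAAAAAAAAAAAAAAAAAAAAAAAAAAAAAAAAAAAAAAAAAAAAAAAAAAAAAAAAAAAAAAAAAAAAAAAAAAAAAAAAAAAAAAAAAAAAAAAAAAAAAAAAAAAAAAAAAAAAAAAAAAAAAAAAAAAAAAAAAAAAAAAAAAAAeAAAAAAAAAAAAAAAeAAAAAAAAAAAAAAAOAAAAAAAAAAAAAAAOAAAAAAAAAAAAAAAOAAAAAAAAAAAAAAAOAAAAAAAAAAAAAAAOAAAAAAAAAAAAAAAOAAAAAAAAAAAAAAAeAAAAAAAAAAAAAAA+AAAAAAAAAAAAAAA+AAAAAAAAAAAAAAAeAAAAAAAAAAAAAADeAAAAAAAAAAAAAAf+AAAAAAAAAAAAAAf4AAAAAAAAAAAAAA/4AAAAAAAAAAAAAAf4AAAAAAAAAAAAAAf4AAAAAAAAAAAAAAf4AAAAAAAAAAAAAAfwAAAAAAAAAAAAAAeAAAAAAAAAAAAAAAMAAAAAAAAAAAAAAAAAAAAAAAAAAAAAAAAAAAAAAAAAAAAAAAAAAAAAAAAAAAAAAAAAAAAAAAAAAAAAAAAAAAAAAAAAAAAAAAAAAAAAAAAAAAAAAAAAAAAAAAAAAAAAAAAAAAAAAAAAAAAAAAAAAAAAAAAAAAAAAAAAAAAAAAAAAAAAAAAAAAAAAAAAAAAAAAAAAAAAAAAAAAAAAAAAAAAAAAAAAAAAAAAAAAAAAAAAAAAAAAAAAAAAAAAAAAAAAAAAAAAAAAAAAAAAAAAAAAAAAAAAAAAAAAAAAAAAAAAAAAAAAAAAAAAAAAAAAAAAAAAAAAAAAAAAAAAAAAAAAAAAAAAAAAAAAAAAAAAAAAAAAAAAAAAAAAAAAAAAAAAAAAAAAAAAAAAAAAAAAAAAAAAAAAAAAAAAAAAAAAAAAAAAAAAAAAAAAAAAAAAAAAAAAAAAAAAAAAAAAAAAAAAAAAAAAAAAAAAAAAAAAAAAAAAAAAAAAAAAAAAAAAAAAAAAAAAAAAAAAAAAAAAAAAAAAAAAAAAAAAAAAAAAAAAAAAAAAAAAAAAAAAAAAAAAAAAAAAAAAAAAAAAAAAAAAAAAAAAAAAAAAAAAAAAAAAAAAAAAAAAAAAAAAAAAAAAAAAAAAAAAAAAAAAAAAAAAAAAAAAAAAAAAAAAAAAAAAAAAAAAAAAAAAAAAAAAAAAAAAAAAAAAAAAAAAAAAAAAAAAAAAAAAAAAAAAAAAAAAAAAAAAAAAAAAAAAAAAAAAAAAAAAAAAAAAAAAAAAAAAAAAAAAAAAAAAAAAAAAAAAAAAAAAAAAAAAAAAAAAAAAAAAAAAAAAAAAAAAAAAAAAAAAAAAAAAAAAAAAAAAAAAAAAAAAAAAAAAAAAAAAAAAAAAAAAAAAAAAAAAAAAAAAAAAAAAAAAAAAAAAAAAAAA="/>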